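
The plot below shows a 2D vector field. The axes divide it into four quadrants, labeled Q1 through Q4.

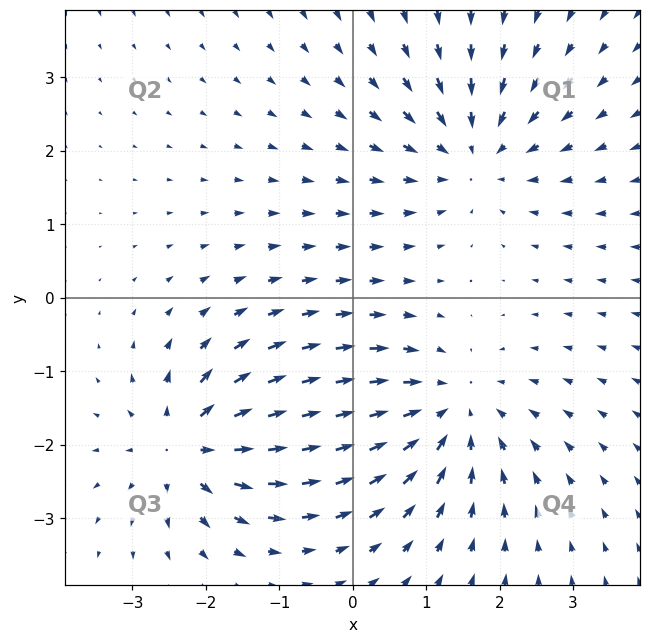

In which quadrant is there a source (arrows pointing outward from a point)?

The source sits at approximately (-2.2, -2.0), which lies in quadrant Q3. The divergence there is about +6, positive as expected for a source.

Q3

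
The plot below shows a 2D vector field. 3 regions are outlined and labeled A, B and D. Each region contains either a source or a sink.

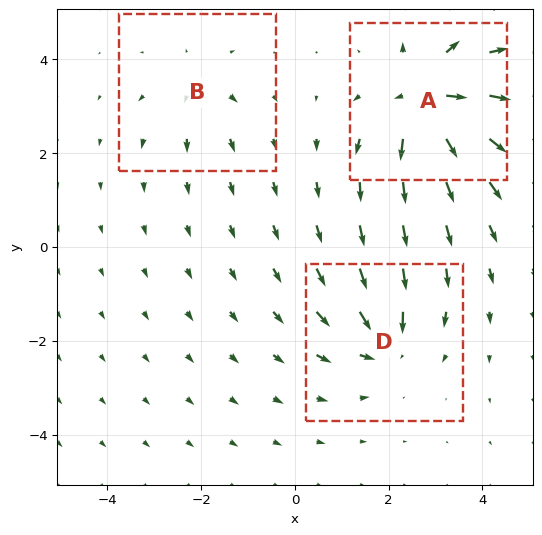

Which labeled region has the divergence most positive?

A

Divergence at each region's feature centre — A: about +6, B: about +3, D: about -4. Region A is most positive.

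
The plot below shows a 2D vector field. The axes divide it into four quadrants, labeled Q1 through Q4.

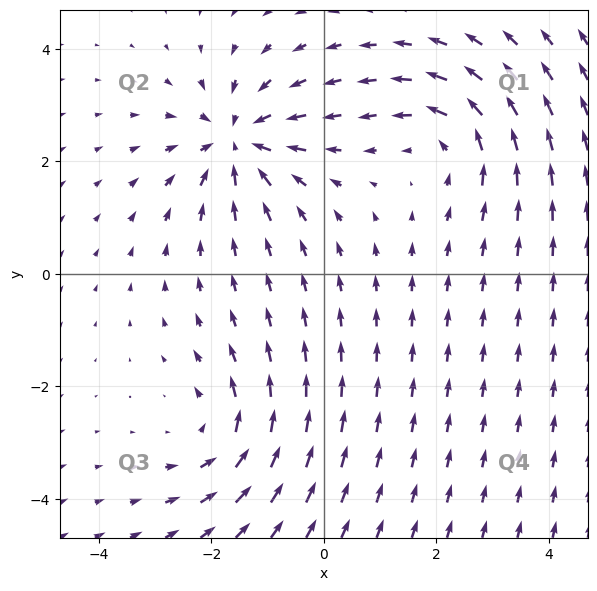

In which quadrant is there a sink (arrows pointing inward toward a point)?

Q2

The sink sits at approximately (-1.5, 2.4), which lies in quadrant Q2. The divergence there is about -5, negative as expected for a sink.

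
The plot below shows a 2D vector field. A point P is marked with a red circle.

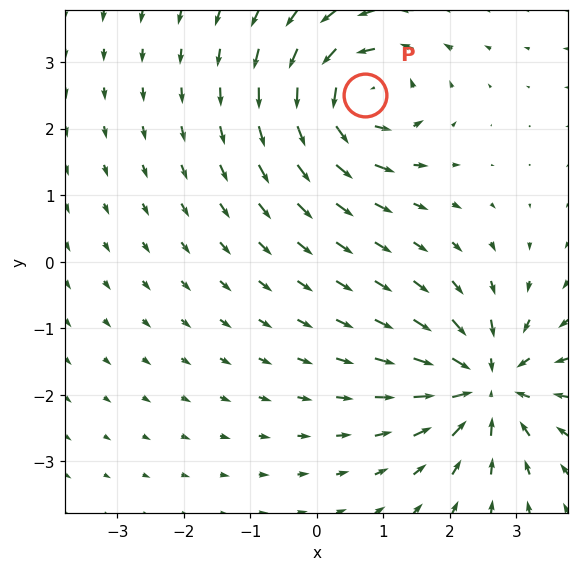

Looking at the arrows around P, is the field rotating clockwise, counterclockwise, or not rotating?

counterclockwise

Near P at (0.7, 2.5) the arrows circulate counterclockwise. The curl (z-component) there is about +6; positive curl means counterclockwise rotation.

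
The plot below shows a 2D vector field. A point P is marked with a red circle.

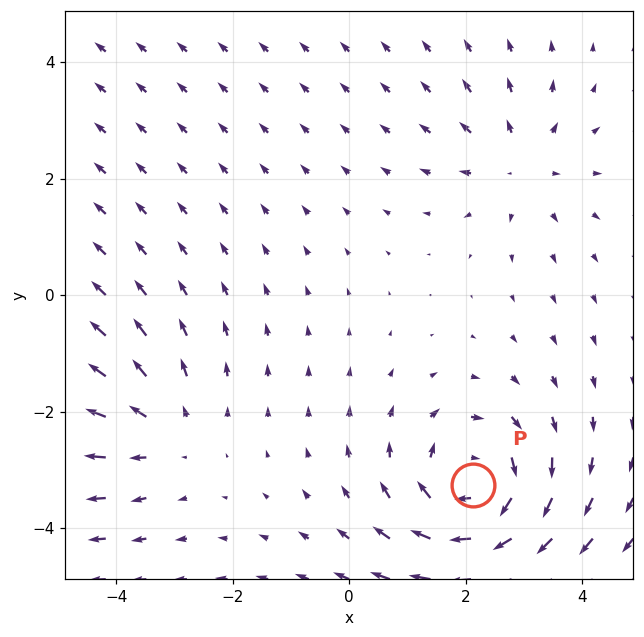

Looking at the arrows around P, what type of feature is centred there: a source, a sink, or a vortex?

vortex

At P (2.1, -3.3) the arrows circulate clockwise. Divergence ≈0, curl about -5 — near-zero divergence with nonzero curl is a vortex.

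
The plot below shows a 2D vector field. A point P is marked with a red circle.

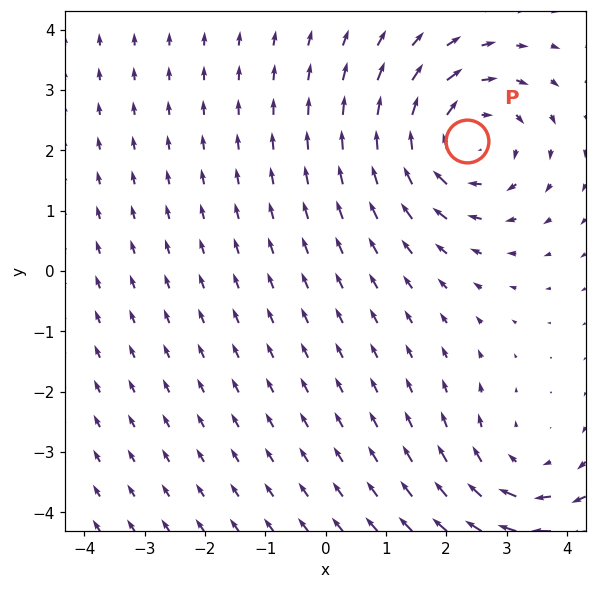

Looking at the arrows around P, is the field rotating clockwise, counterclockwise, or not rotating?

Near P at (2.3, 2.2) the arrows circulate clockwise. The curl (z-component) there is about -4; negative curl means clockwise rotation.

clockwise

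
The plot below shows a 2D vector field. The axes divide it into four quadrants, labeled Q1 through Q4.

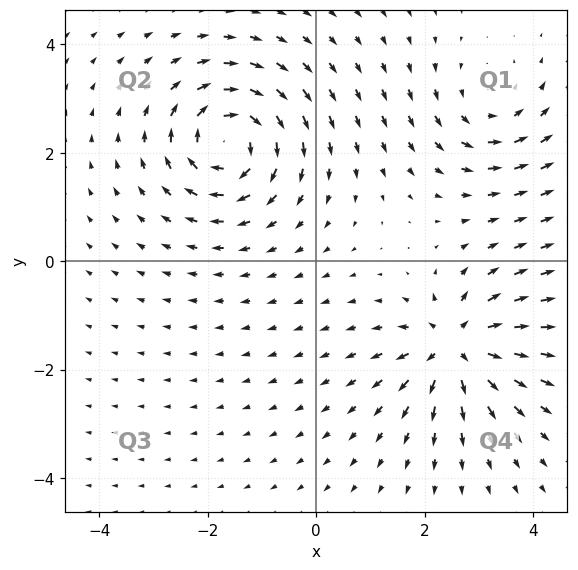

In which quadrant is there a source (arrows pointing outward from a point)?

The source sits at approximately (2.6, -1.6), which lies in quadrant Q4. The divergence there is about +6, positive as expected for a source.

Q4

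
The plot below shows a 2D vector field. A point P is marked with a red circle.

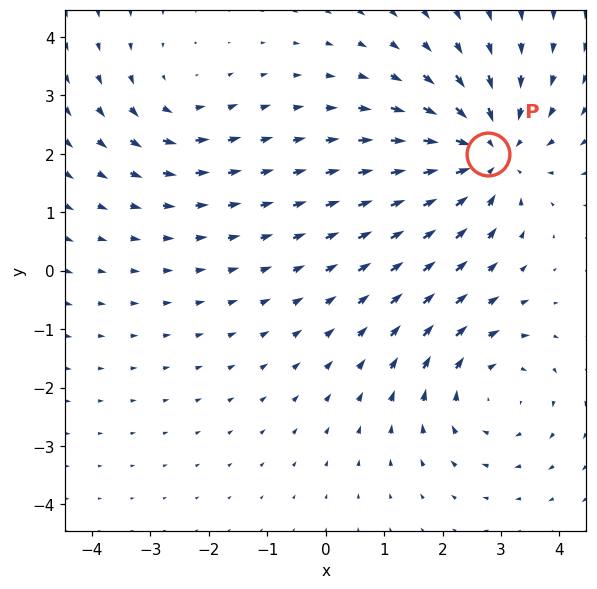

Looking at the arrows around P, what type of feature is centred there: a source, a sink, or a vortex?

sink

At P (2.8, 2.0) the arrows converge inward. Divergence about -4, curl ≈0 — negative divergence with near-zero curl is a sink.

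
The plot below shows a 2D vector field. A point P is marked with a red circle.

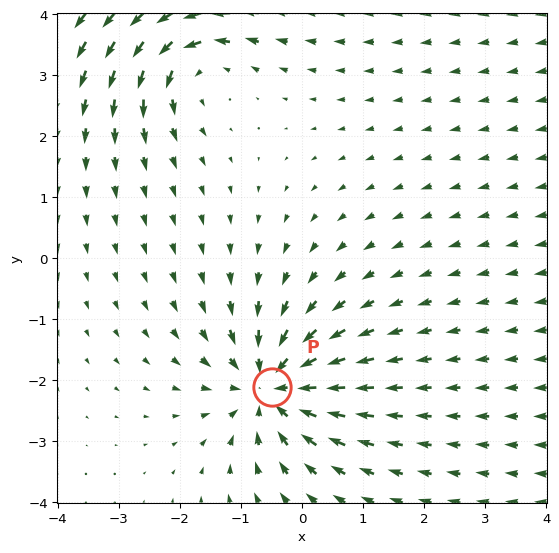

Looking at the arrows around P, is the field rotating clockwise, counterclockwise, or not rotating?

not rotating

Near P at (-0.5, -2.1) the arrows show no circulation. The curl there is ≈0.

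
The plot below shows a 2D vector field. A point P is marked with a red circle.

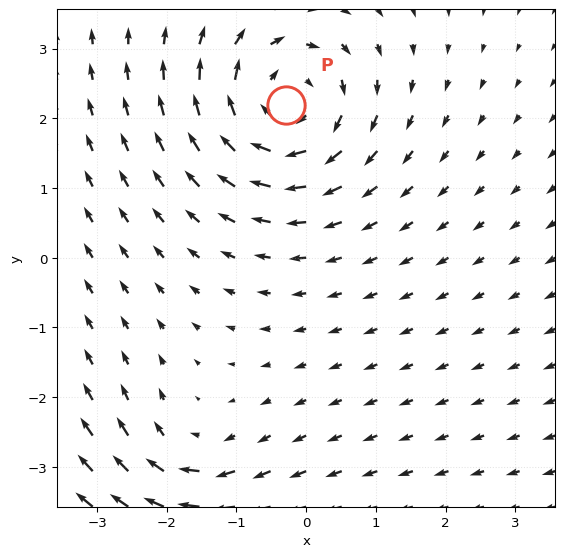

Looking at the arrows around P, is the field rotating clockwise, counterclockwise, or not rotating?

clockwise

Near P at (-0.3, 2.2) the arrows circulate clockwise. The curl (z-component) there is about -5; negative curl means clockwise rotation.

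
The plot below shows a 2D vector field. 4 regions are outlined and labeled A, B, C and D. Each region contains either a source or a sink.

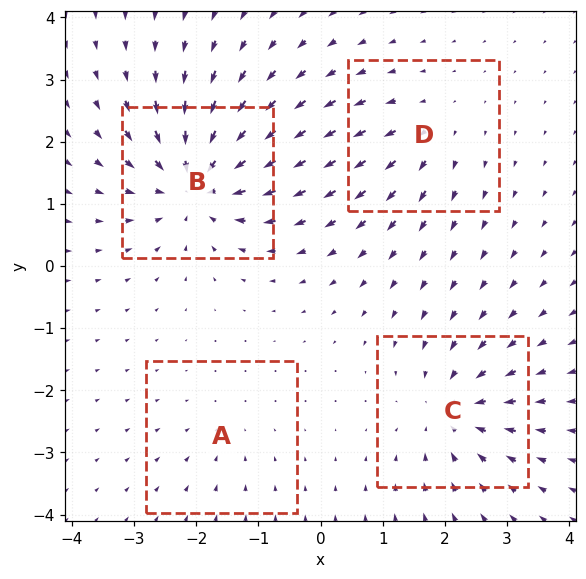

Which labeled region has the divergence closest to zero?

A

Divergence at each region's feature centre — A: about -2, B: about -7, C: about -5, D: about +3. Region A is closest to zero.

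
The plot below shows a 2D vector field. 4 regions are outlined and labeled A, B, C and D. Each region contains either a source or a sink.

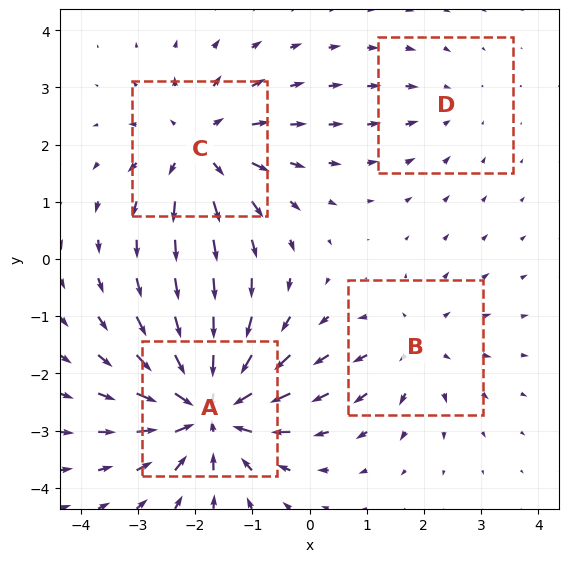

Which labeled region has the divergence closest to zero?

D

Divergence at each region's feature centre — A: about -7, B: about +3, C: about +5, D: about -2. Region D is closest to zero.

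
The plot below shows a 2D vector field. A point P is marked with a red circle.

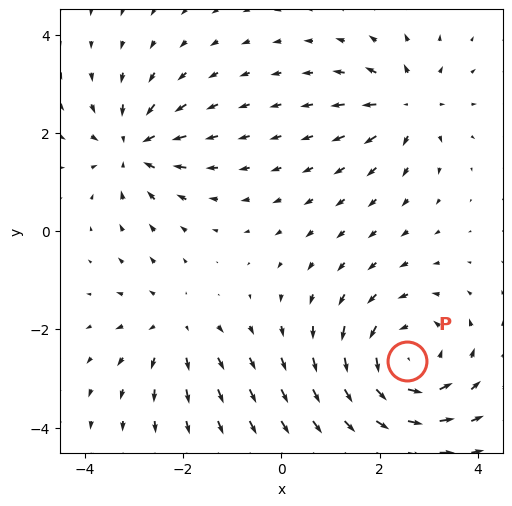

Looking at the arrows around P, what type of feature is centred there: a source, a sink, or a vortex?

vortex

At P (2.6, -2.6) the arrows circulate counterclockwise. Divergence ≈0, curl about +4 — near-zero divergence with nonzero curl is a vortex.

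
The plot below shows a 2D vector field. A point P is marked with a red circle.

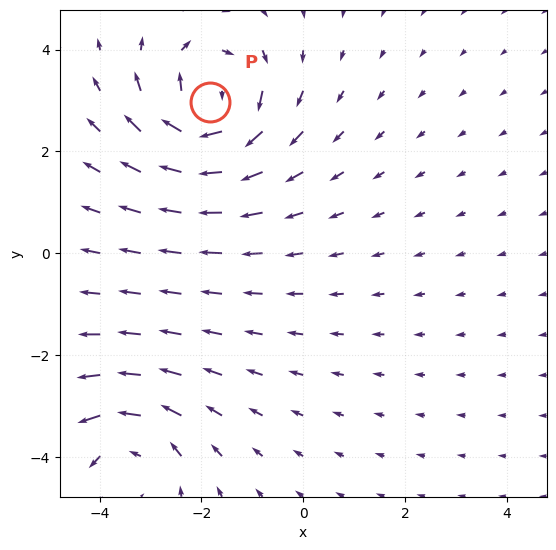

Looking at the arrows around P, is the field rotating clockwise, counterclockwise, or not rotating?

Near P at (-1.8, 3.0) the arrows circulate clockwise. The curl (z-component) there is about -4; negative curl means clockwise rotation.

clockwise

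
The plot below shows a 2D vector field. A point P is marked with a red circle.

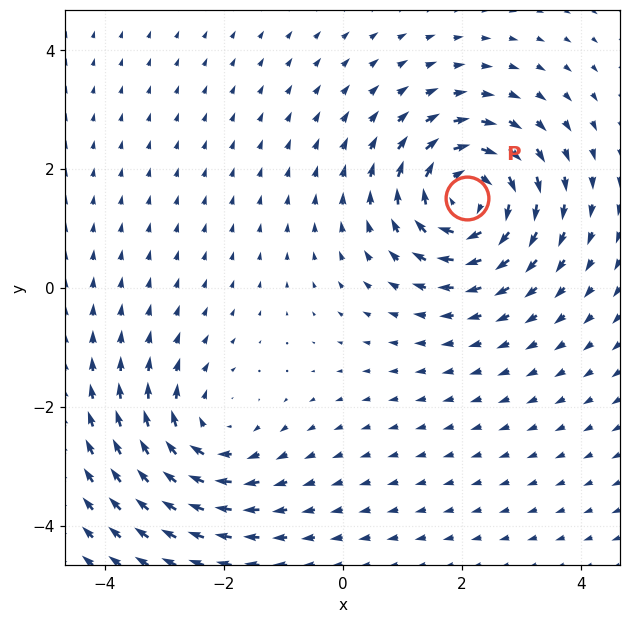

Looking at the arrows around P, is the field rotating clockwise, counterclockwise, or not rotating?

clockwise

Near P at (2.1, 1.5) the arrows circulate clockwise. The curl (z-component) there is about -5; negative curl means clockwise rotation.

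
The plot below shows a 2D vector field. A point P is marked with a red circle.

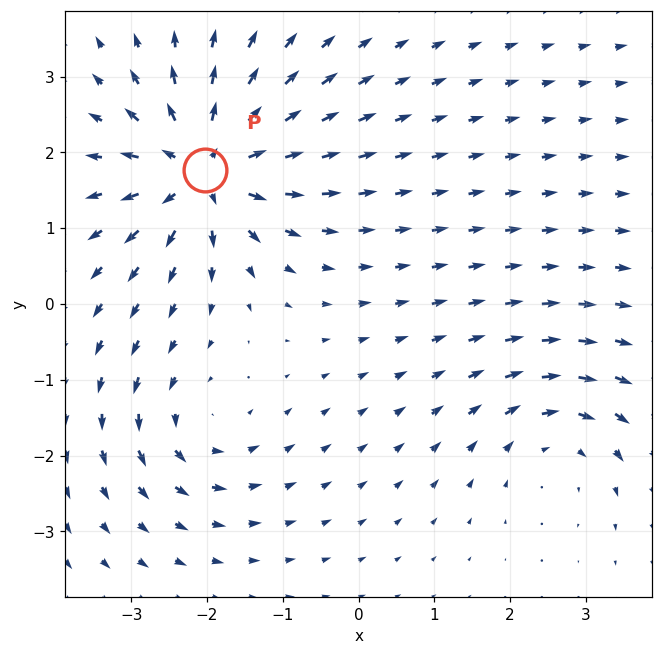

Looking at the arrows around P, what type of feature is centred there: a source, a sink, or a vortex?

At P (-2.0, 1.8) the arrows spread outward. Divergence about +7, curl ≈0 — positive divergence with near-zero curl is a source.

source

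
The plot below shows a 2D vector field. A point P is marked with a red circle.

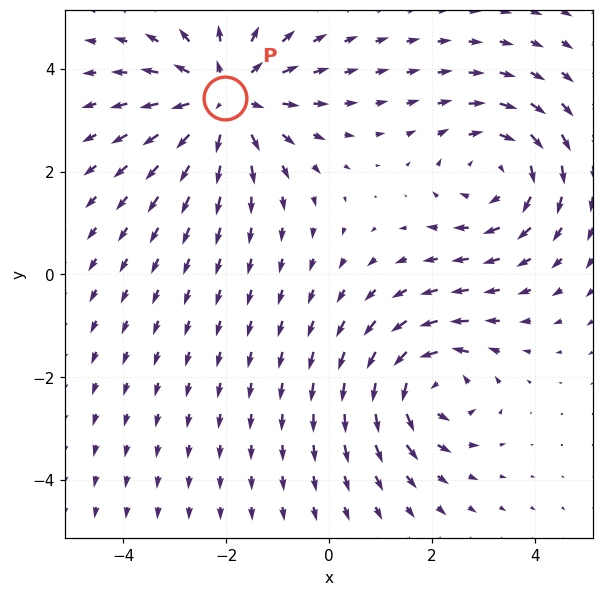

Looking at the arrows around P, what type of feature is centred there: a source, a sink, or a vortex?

source

At P (-2.0, 3.4) the arrows spread outward. Divergence about +4, curl ≈0 — positive divergence with near-zero curl is a source.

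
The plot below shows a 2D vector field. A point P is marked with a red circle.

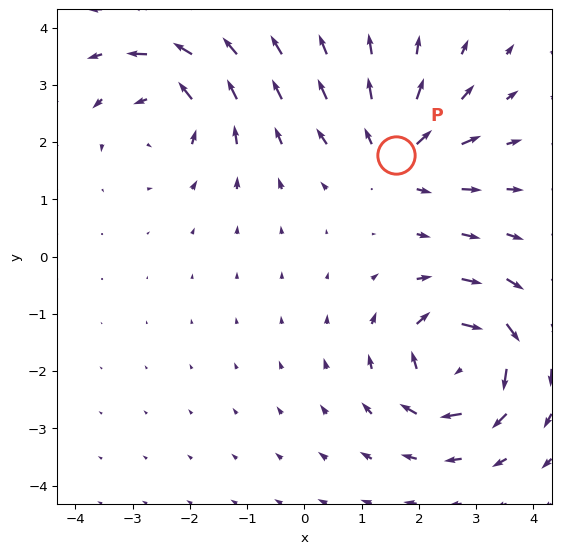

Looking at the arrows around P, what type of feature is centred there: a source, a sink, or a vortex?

source

At P (1.6, 1.8) the arrows spread outward. Divergence about +4, curl ≈0 — positive divergence with near-zero curl is a source.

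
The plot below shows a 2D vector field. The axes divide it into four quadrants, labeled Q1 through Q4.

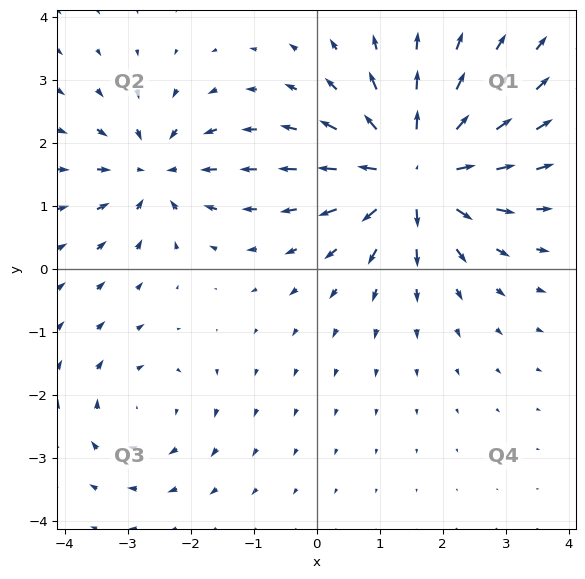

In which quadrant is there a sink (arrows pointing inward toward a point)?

Q2

The sink sits at approximately (-2.6, 1.5), which lies in quadrant Q2. The divergence there is about -4, negative as expected for a sink.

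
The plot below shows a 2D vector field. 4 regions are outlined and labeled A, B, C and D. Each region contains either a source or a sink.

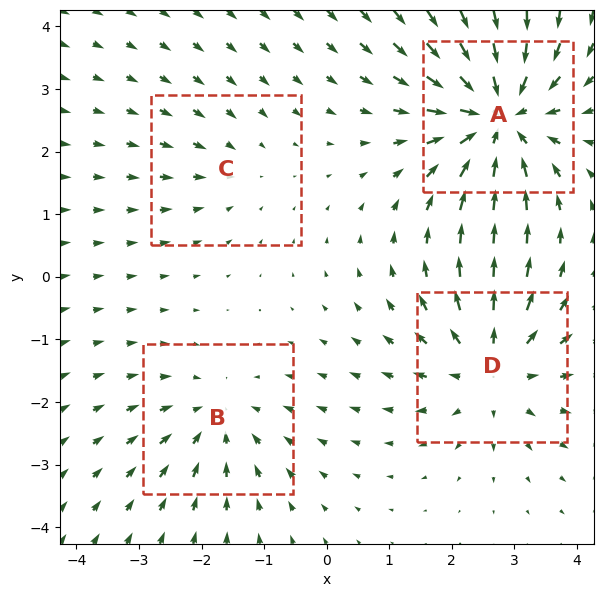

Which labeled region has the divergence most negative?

A

Divergence at each region's feature centre — A: about -7, B: about -4, C: about -2, D: about +5. Region A is most negative.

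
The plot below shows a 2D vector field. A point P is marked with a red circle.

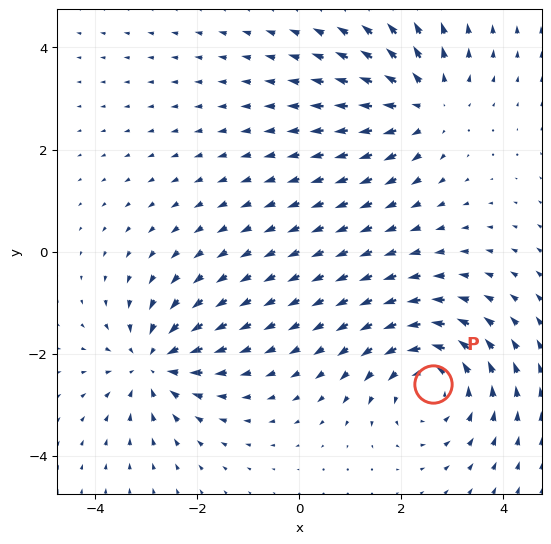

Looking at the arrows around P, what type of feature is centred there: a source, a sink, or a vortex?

vortex

At P (2.6, -2.6) the arrows circulate counterclockwise. Divergence ≈0, curl about +4 — near-zero divergence with nonzero curl is a vortex.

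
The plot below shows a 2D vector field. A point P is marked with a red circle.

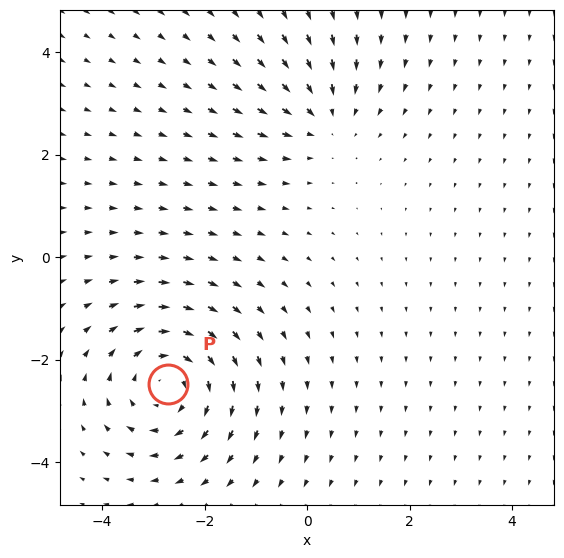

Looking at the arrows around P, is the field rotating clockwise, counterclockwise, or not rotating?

Near P at (-2.7, -2.5) the arrows circulate clockwise. The curl (z-component) there is about -4; negative curl means clockwise rotation.

clockwise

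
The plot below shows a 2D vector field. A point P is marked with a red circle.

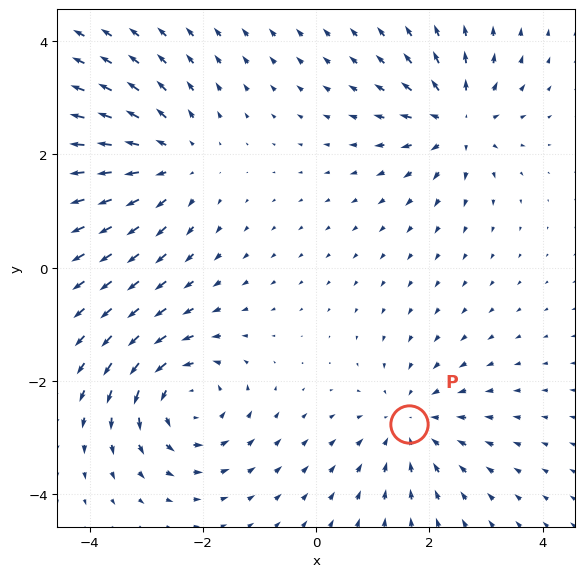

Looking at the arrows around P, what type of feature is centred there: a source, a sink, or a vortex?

At P (1.6, -2.8) the arrows converge inward. Divergence about -4, curl ≈0 — negative divergence with near-zero curl is a sink.

sink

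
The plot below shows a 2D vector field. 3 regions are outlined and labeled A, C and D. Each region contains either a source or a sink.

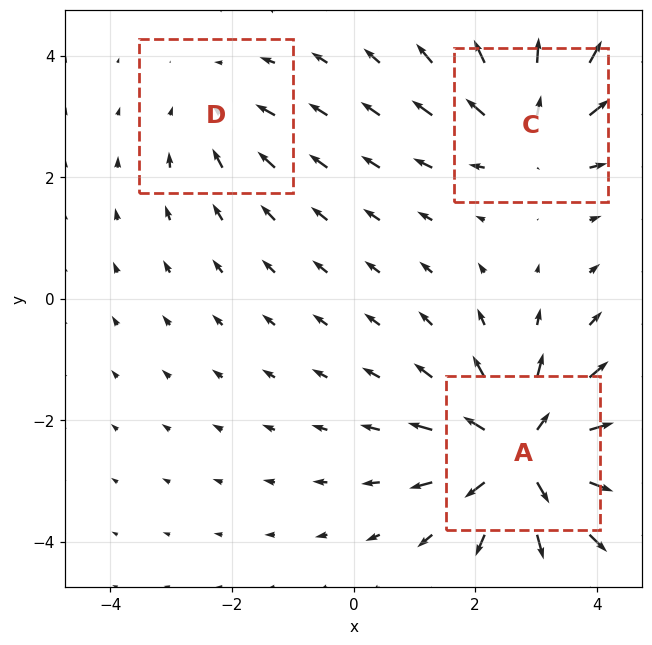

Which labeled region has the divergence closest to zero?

Divergence at each region's feature centre — A: about +5, C: about +3, D: about -2. Region D is closest to zero.

D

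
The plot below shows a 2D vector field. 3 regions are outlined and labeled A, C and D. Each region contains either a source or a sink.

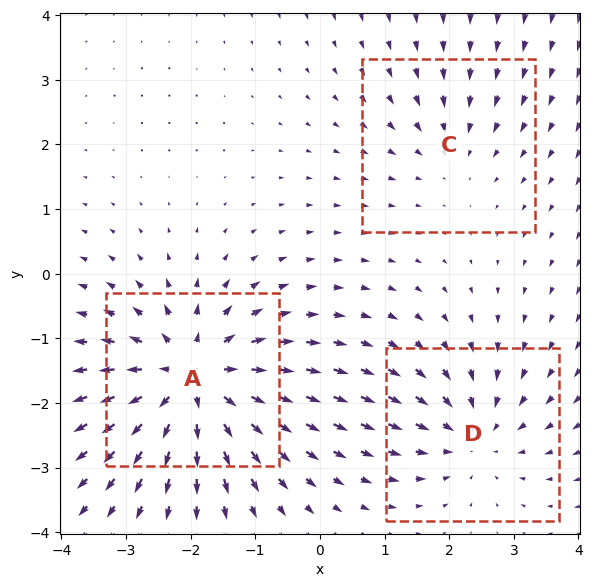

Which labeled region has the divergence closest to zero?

Divergence at each region's feature centre — A: about +5, C: about -2, D: about -3. Region C is closest to zero.

C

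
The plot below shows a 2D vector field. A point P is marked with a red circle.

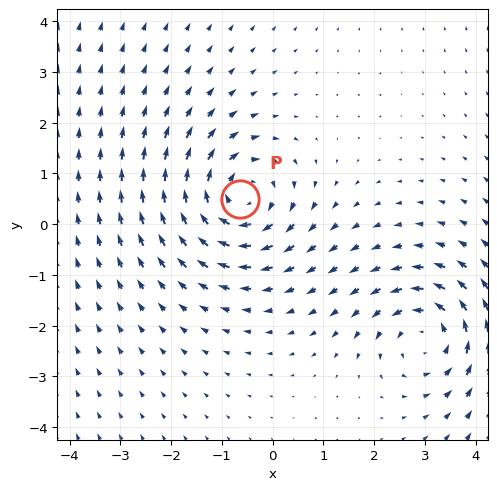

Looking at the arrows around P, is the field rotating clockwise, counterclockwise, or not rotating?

Near P at (-0.7, 0.5) the arrows circulate clockwise. The curl (z-component) there is about -5; negative curl means clockwise rotation.

clockwise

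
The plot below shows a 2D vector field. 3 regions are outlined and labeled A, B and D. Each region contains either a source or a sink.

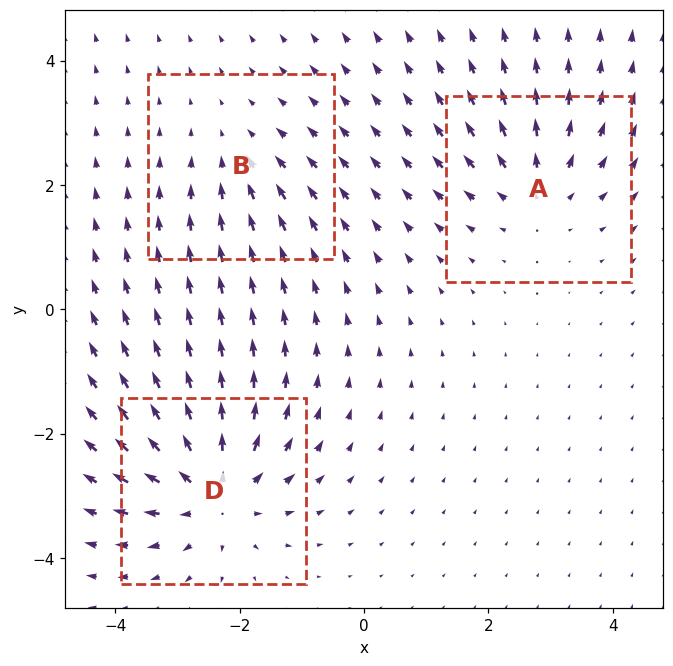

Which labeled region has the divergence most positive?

D

Divergence at each region's feature centre — A: about +3, B: about -2, D: about +5. Region D is most positive.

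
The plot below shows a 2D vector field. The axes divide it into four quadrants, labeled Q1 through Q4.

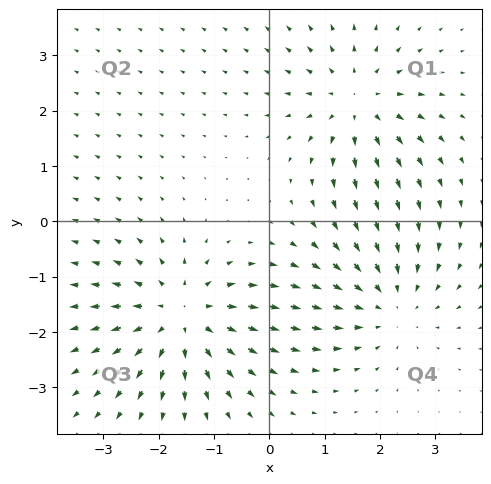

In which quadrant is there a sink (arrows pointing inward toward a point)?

The sink sits at approximately (2.2, -1.5), which lies in quadrant Q4. The divergence there is about -4, negative as expected for a sink.

Q4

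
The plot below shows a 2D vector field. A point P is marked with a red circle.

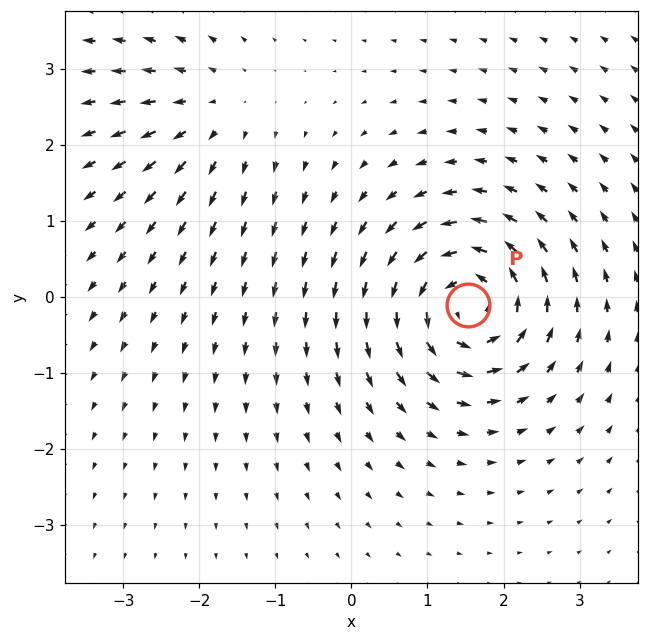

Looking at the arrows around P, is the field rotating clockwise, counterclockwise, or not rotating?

counterclockwise

Near P at (1.5, -0.1) the arrows circulate counterclockwise. The curl (z-component) there is about +7; positive curl means counterclockwise rotation.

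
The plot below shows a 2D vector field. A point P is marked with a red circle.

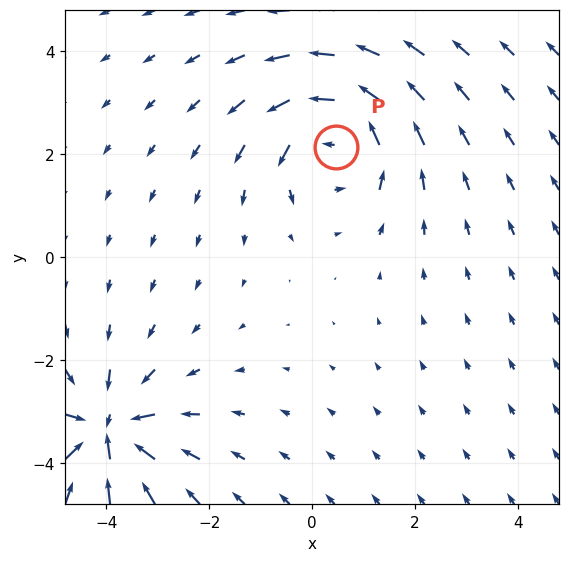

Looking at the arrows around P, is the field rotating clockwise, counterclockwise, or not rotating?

Near P at (0.5, 2.1) the arrows circulate counterclockwise. The curl (z-component) there is about +3; positive curl means counterclockwise rotation.

counterclockwise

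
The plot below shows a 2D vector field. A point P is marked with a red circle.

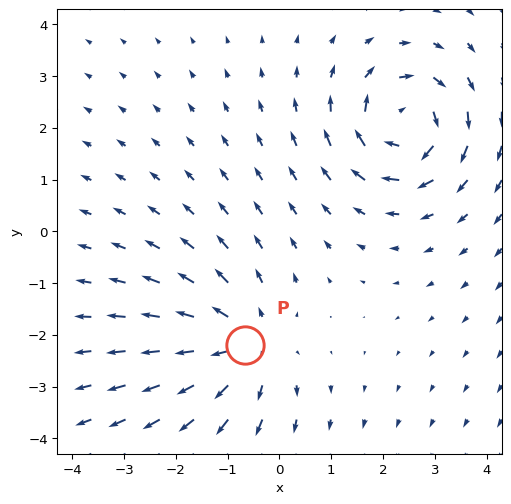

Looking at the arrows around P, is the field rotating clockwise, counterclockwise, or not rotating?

Near P at (-0.7, -2.2) the arrows show no circulation. The curl there is ≈0.

not rotating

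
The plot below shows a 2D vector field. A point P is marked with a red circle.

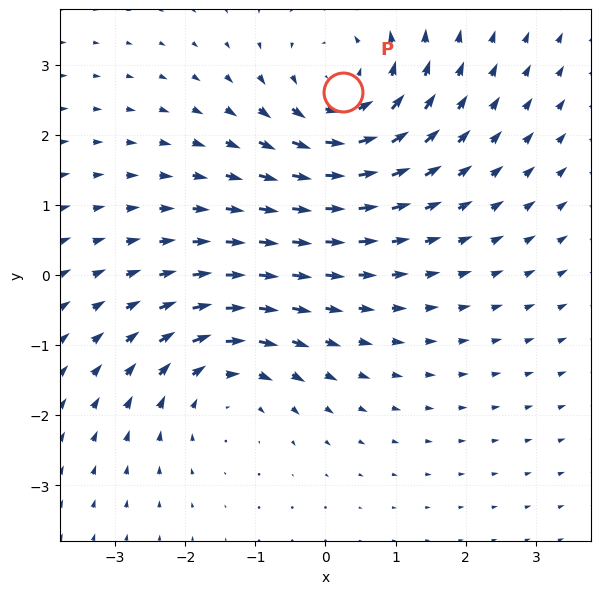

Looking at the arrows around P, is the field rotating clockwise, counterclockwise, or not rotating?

Near P at (0.3, 2.6) the arrows circulate counterclockwise. The curl (z-component) there is about +4; positive curl means counterclockwise rotation.

counterclockwise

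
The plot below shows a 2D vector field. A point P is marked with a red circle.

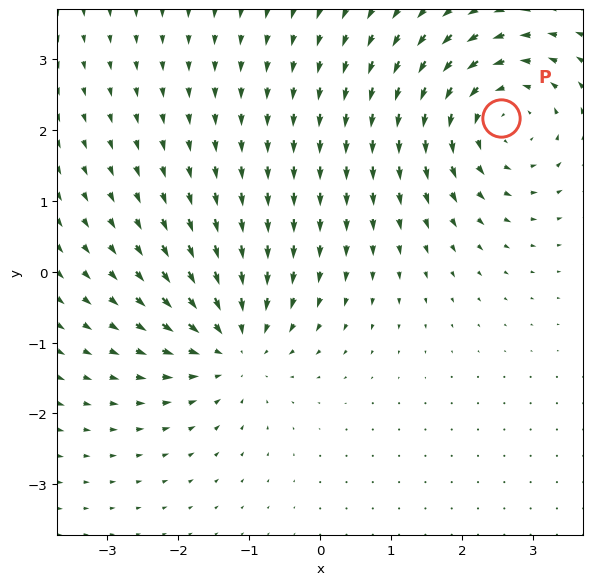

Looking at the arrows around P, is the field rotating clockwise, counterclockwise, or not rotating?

Near P at (2.6, 2.2) the arrows circulate counterclockwise. The curl (z-component) there is about +5; positive curl means counterclockwise rotation.

counterclockwise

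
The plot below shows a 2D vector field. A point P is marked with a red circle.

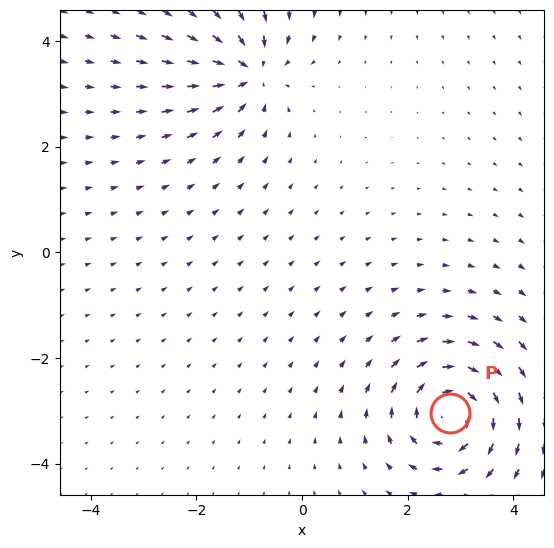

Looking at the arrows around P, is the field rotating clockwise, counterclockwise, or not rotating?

clockwise

Near P at (2.8, -3.0) the arrows circulate clockwise. The curl (z-component) there is about -7; negative curl means clockwise rotation.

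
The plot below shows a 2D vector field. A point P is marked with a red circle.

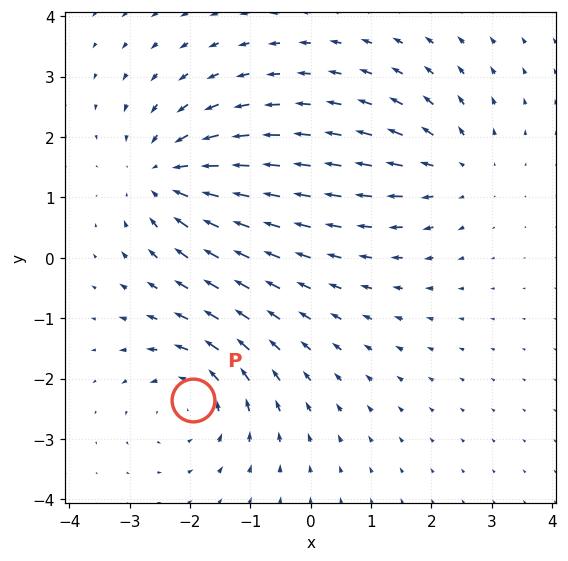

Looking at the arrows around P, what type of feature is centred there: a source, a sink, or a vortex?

vortex

At P (-2.0, -2.4) the arrows circulate counterclockwise. Divergence ≈0, curl about +4 — near-zero divergence with nonzero curl is a vortex.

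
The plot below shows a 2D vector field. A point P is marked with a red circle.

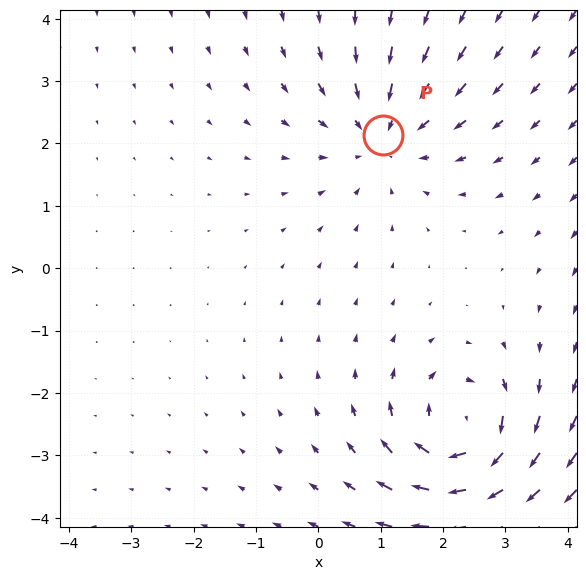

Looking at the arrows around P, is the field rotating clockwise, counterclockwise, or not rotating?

not rotating

Near P at (1.0, 2.1) the arrows show no circulation. The curl there is ≈0.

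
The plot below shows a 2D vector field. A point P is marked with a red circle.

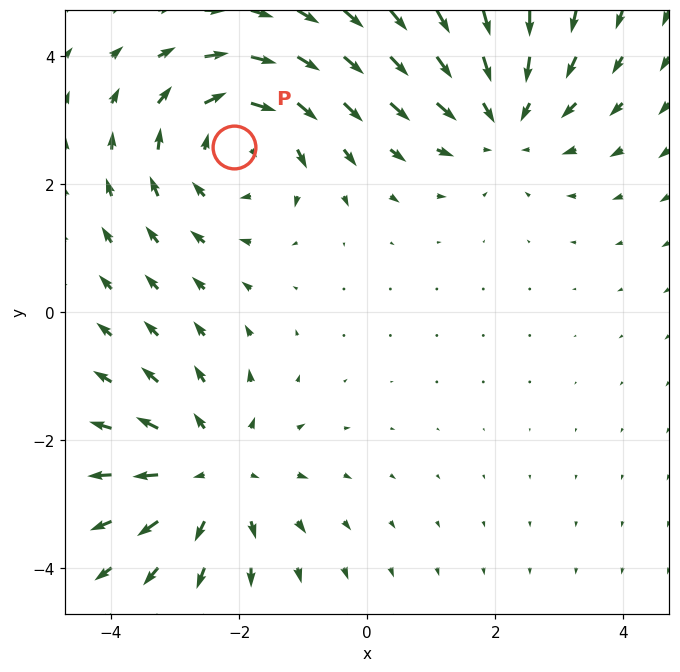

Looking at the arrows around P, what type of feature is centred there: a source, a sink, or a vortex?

vortex

At P (-2.1, 2.6) the arrows circulate clockwise. Divergence ≈0, curl about -4 — near-zero divergence with nonzero curl is a vortex.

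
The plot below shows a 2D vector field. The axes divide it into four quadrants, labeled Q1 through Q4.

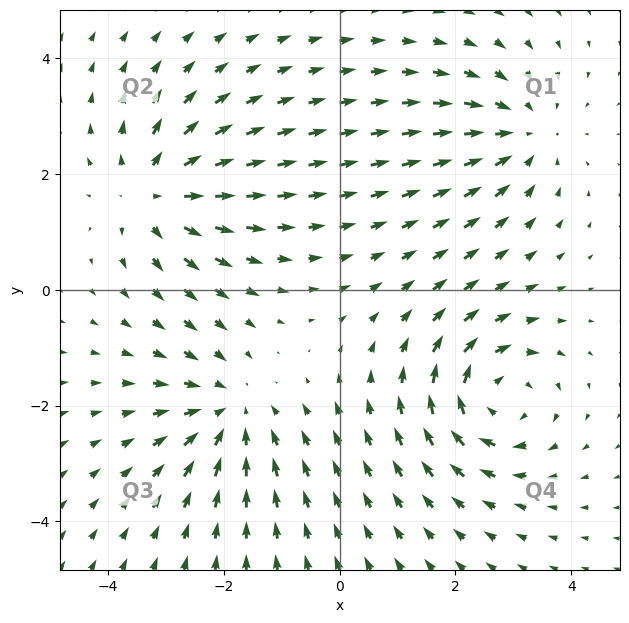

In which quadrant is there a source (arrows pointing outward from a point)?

Q2

The source sits at approximately (-3.2, 1.7), which lies in quadrant Q2. The divergence there is about +4, positive as expected for a source.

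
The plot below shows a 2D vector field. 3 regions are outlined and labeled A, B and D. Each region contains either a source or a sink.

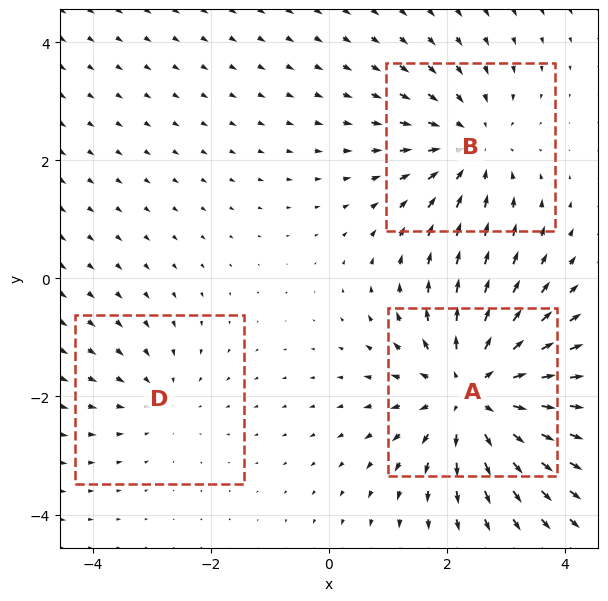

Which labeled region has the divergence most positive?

Divergence at each region's feature centre — A: about +4, B: about -3, D: about -2. Region A is most positive.

A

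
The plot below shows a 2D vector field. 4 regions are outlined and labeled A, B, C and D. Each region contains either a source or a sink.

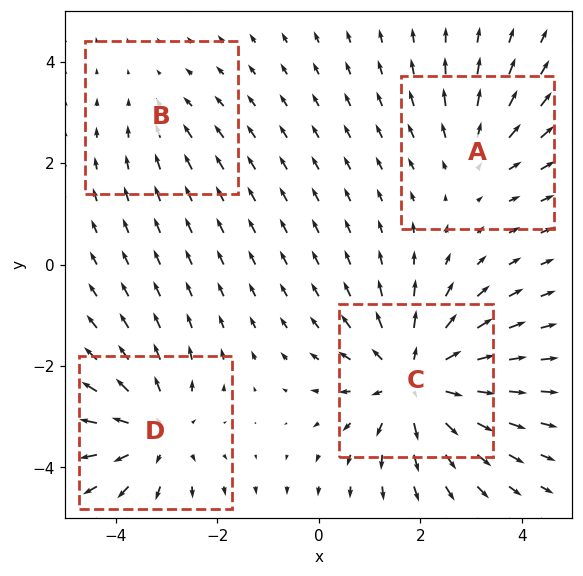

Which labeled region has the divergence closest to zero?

Divergence at each region's feature centre — A: about +3, B: about -2, C: about +6, D: about +4. Region B is closest to zero.

B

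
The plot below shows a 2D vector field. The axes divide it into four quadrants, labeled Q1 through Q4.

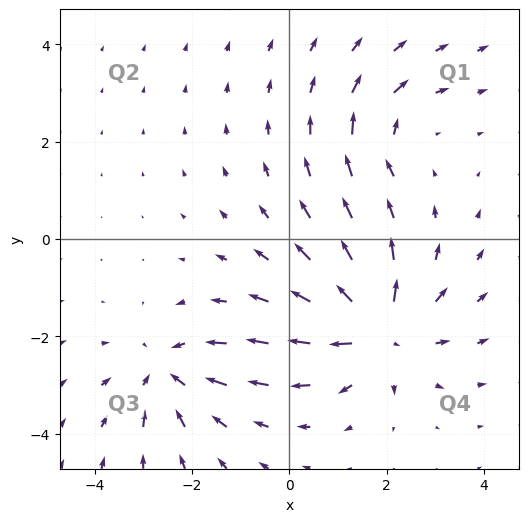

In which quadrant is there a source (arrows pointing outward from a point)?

Q4

The source sits at approximately (1.8, -1.9), which lies in quadrant Q4. The divergence there is about +6, positive as expected for a source.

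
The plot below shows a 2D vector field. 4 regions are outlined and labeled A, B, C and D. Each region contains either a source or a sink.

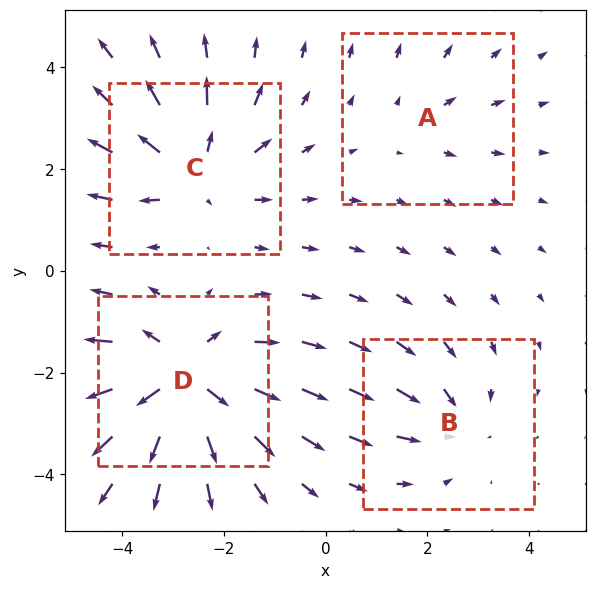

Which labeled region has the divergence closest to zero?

Divergence at each region's feature centre — A: about +2, B: about -3, C: about +5, D: about +6. Region A is closest to zero.

A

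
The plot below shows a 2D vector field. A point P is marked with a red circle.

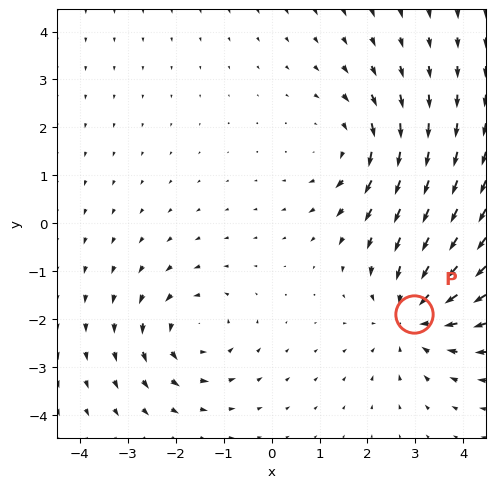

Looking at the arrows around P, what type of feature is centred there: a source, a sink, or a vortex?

sink

At P (3.0, -1.9) the arrows converge inward. Divergence about -4, curl ≈0 — negative divergence with near-zero curl is a sink.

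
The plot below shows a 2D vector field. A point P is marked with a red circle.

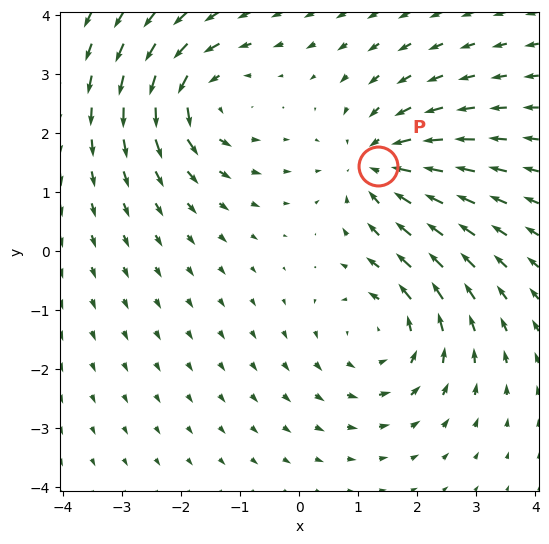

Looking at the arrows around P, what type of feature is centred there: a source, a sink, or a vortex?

At P (1.3, 1.4) the arrows converge inward. Divergence about -4, curl ≈0 — negative divergence with near-zero curl is a sink.

sink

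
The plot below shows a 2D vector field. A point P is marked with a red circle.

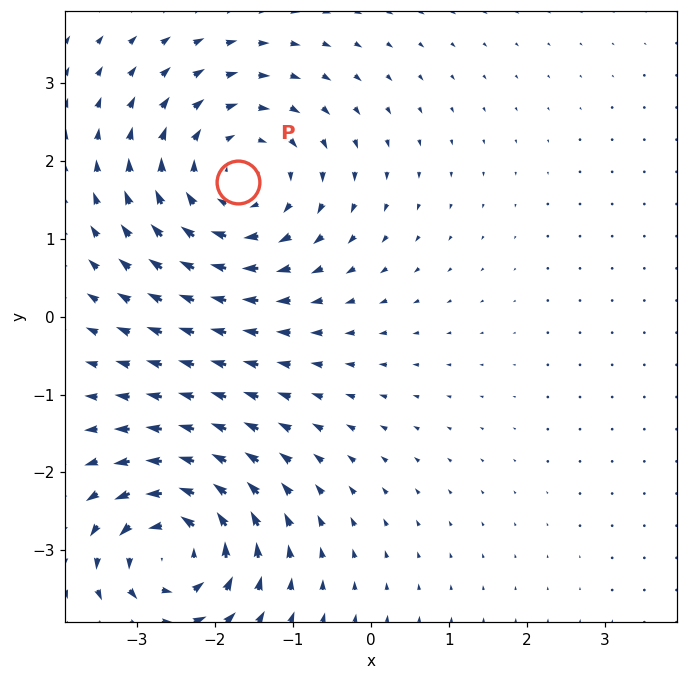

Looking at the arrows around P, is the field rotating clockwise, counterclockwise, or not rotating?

clockwise

Near P at (-1.7, 1.7) the arrows circulate clockwise. The curl (z-component) there is about -4; negative curl means clockwise rotation.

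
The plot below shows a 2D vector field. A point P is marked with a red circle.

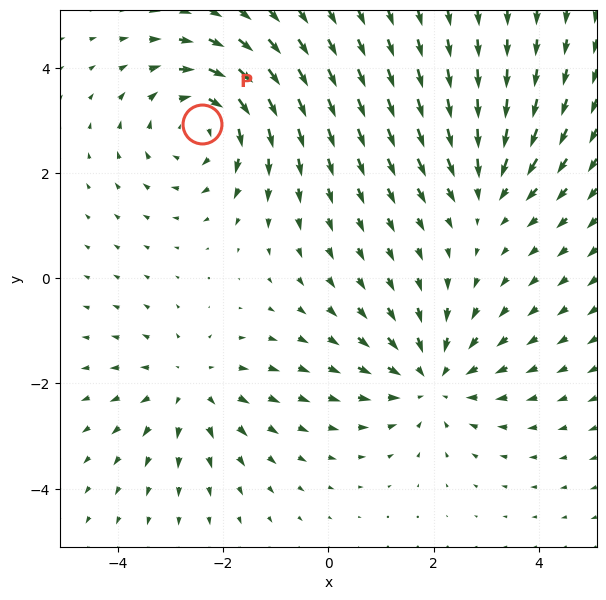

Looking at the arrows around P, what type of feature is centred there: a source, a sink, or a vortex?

At P (-2.4, 2.9) the arrows circulate clockwise. Divergence ≈0, curl about -4 — near-zero divergence with nonzero curl is a vortex.

vortex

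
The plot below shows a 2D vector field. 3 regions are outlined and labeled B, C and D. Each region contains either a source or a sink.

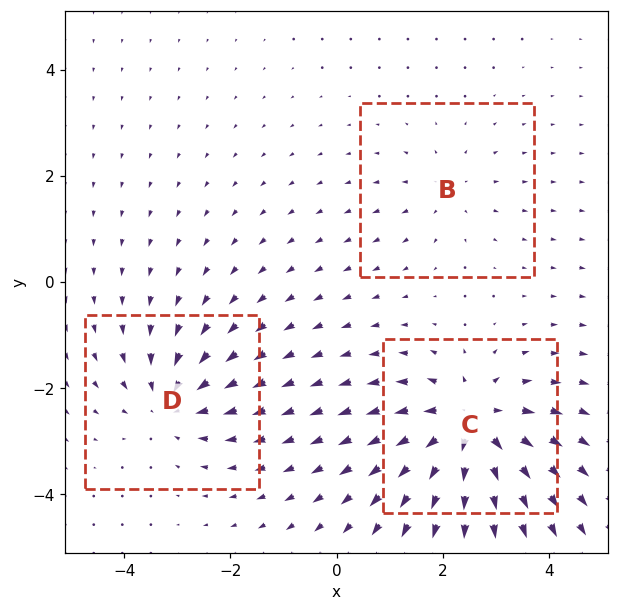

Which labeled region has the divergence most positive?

Divergence at each region's feature centre — B: about +2, C: about +5, D: about -3. Region C is most positive.

C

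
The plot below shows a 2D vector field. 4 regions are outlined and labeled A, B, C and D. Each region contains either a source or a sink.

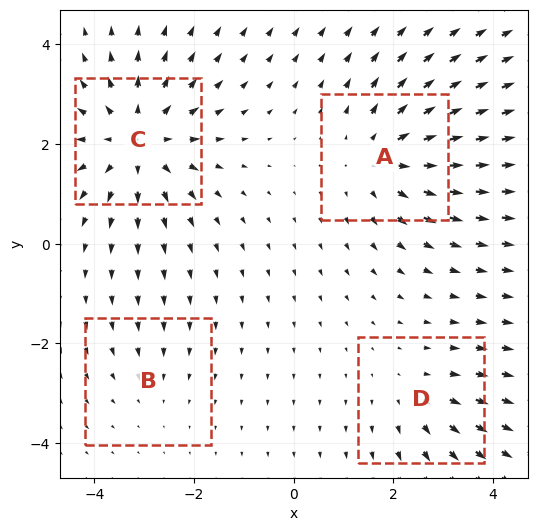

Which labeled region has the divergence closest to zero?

B

Divergence at each region's feature centre — A: about +4, B: about -2, C: about +6, D: about +3. Region B is closest to zero.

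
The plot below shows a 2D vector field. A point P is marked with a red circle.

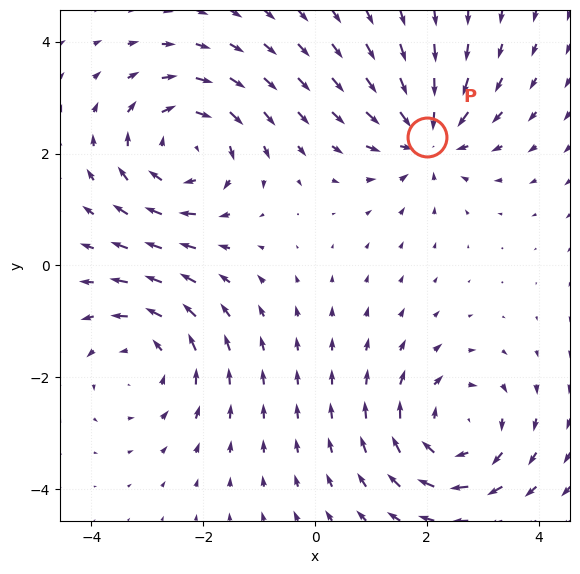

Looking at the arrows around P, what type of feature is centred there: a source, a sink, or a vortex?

At P (2.0, 2.3) the arrows converge inward. Divergence about -4, curl ≈0 — negative divergence with near-zero curl is a sink.

sink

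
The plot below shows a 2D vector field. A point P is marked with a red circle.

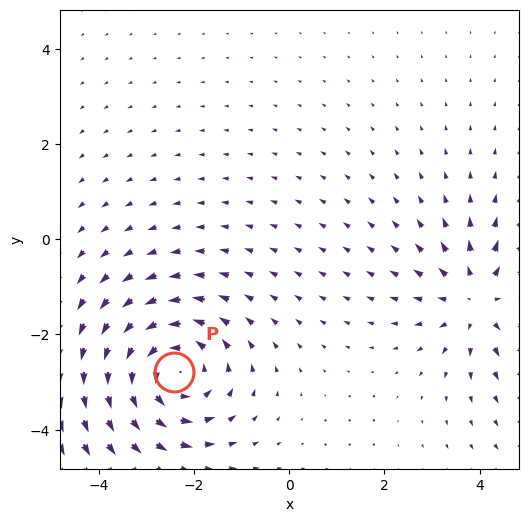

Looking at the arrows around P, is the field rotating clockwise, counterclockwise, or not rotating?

counterclockwise

Near P at (-2.4, -2.8) the arrows circulate counterclockwise. The curl (z-component) there is about +3; positive curl means counterclockwise rotation.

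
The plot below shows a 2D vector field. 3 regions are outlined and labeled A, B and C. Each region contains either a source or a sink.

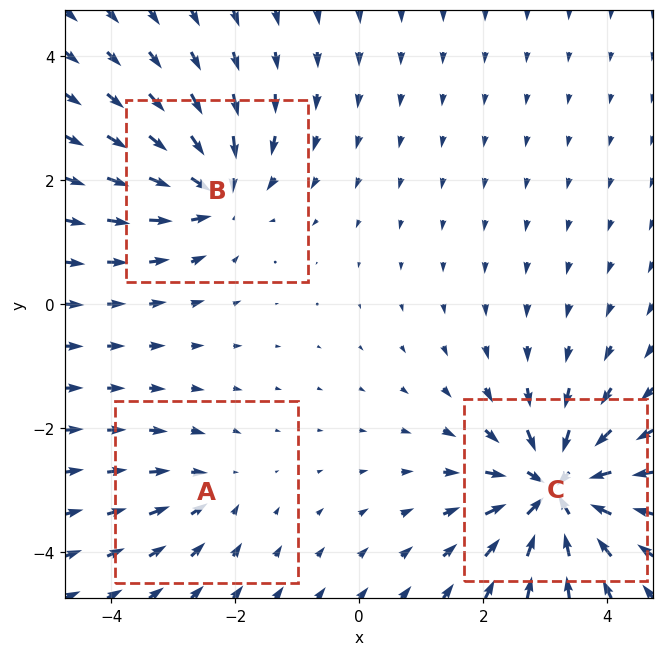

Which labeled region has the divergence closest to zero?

Divergence at each region's feature centre — A: about -2, B: about -4, C: about -6. Region A is closest to zero.

A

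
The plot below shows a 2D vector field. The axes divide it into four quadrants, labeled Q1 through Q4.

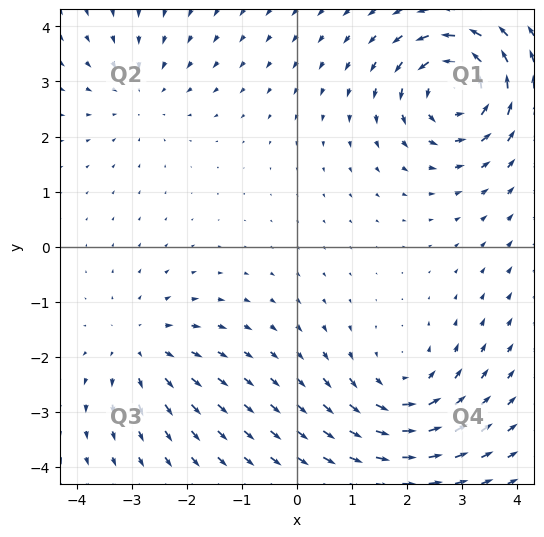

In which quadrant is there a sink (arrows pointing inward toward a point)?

The sink sits at approximately (-2.8, 2.8), which lies in quadrant Q2. The divergence there is about -2, negative as expected for a sink.

Q2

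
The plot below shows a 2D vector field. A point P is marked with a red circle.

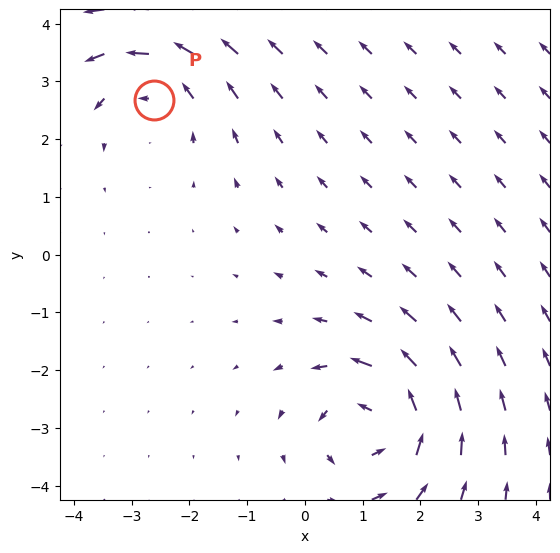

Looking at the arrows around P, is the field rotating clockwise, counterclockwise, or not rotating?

counterclockwise

Near P at (-2.6, 2.7) the arrows circulate counterclockwise. The curl (z-component) there is about +3; positive curl means counterclockwise rotation.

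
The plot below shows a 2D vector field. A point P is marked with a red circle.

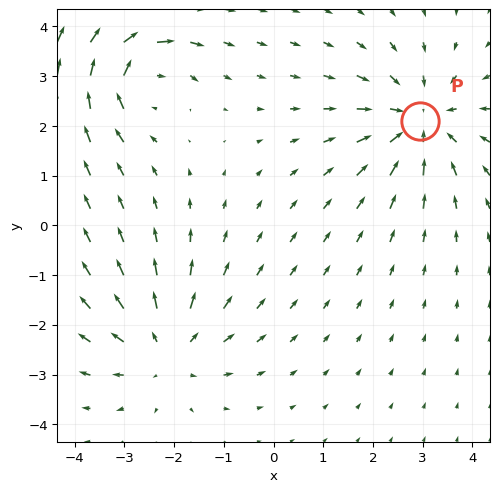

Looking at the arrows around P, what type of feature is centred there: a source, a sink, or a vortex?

sink

At P (2.9, 2.1) the arrows converge inward. Divergence about -4, curl ≈0 — negative divergence with near-zero curl is a sink.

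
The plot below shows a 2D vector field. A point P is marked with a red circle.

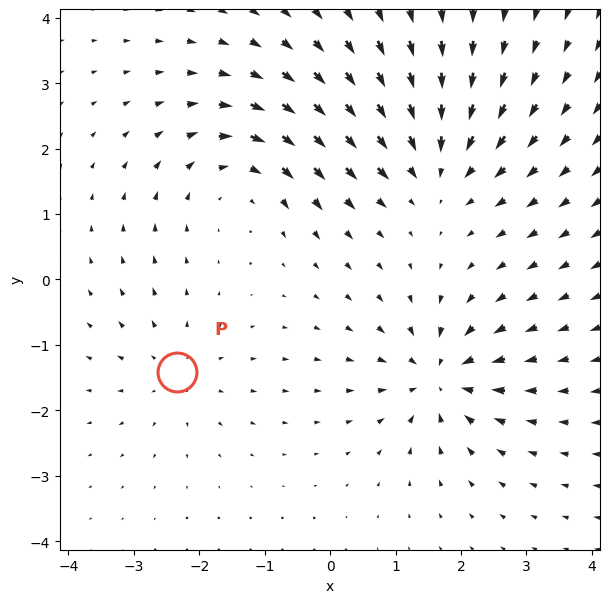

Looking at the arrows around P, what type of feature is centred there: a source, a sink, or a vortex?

At P (-2.3, -1.4) the arrows spread outward. Divergence about +3, curl ≈0 — positive divergence with near-zero curl is a source.

source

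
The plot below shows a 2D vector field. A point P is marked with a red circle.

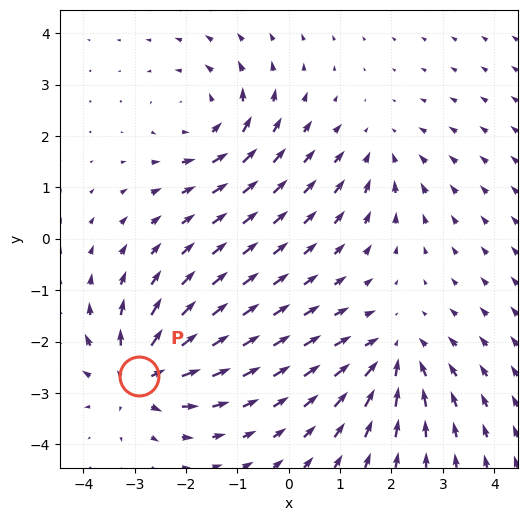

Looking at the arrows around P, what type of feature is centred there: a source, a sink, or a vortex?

At P (-2.9, -2.7) the arrows spread outward. Divergence about +6, curl ≈0 — positive divergence with near-zero curl is a source.

source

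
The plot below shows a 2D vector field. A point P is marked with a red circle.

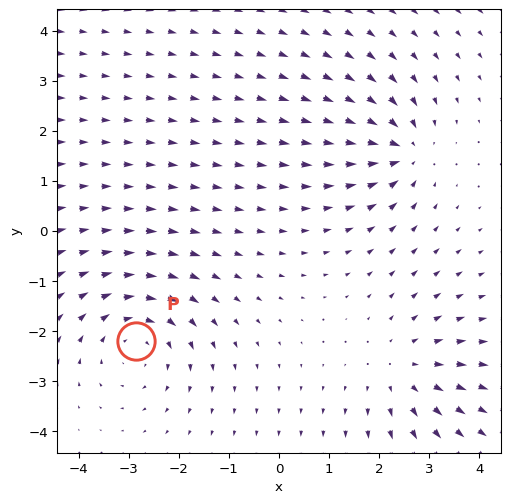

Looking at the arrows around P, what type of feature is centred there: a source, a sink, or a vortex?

vortex

At P (-2.9, -2.2) the arrows circulate clockwise. Divergence ≈0, curl about -3 — near-zero divergence with nonzero curl is a vortex.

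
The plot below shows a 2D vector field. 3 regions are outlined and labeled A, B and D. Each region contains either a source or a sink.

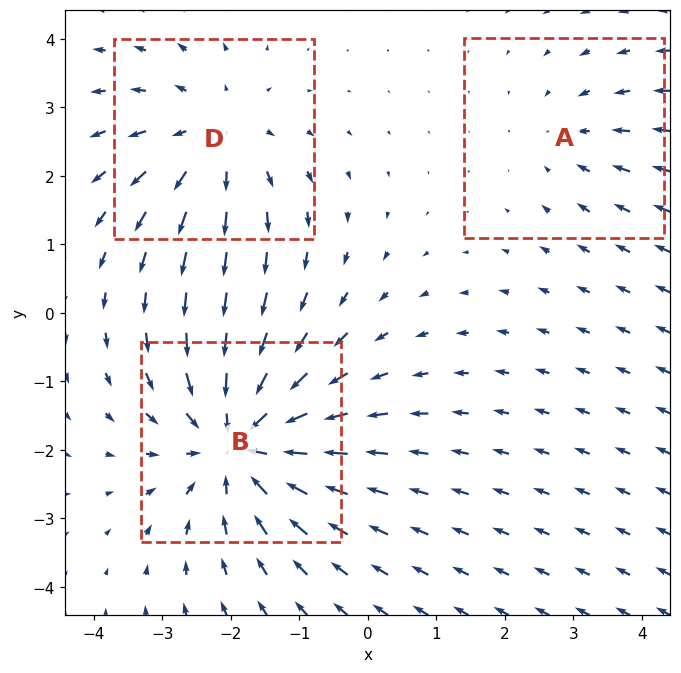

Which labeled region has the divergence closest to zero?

Divergence at each region's feature centre — A: about -2, B: about -5, D: about +3. Region A is closest to zero.

A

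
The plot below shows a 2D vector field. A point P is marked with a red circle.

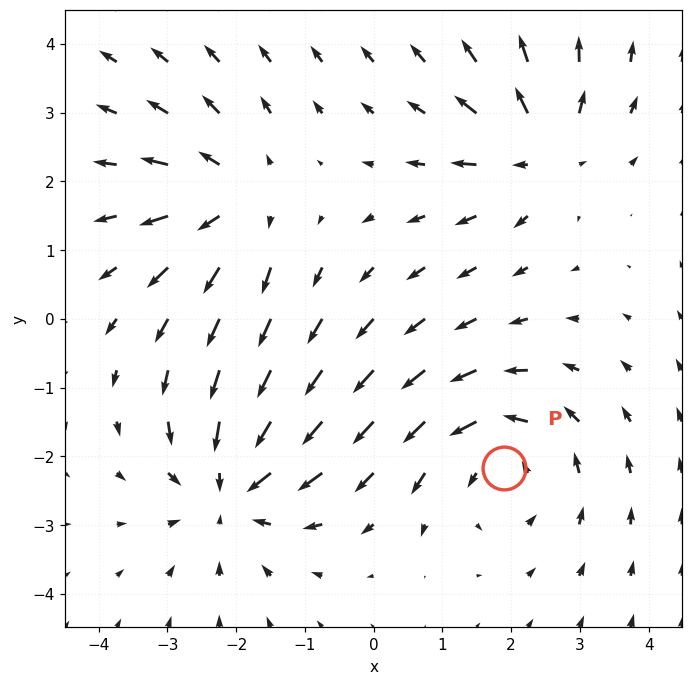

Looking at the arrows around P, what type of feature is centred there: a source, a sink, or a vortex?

vortex

At P (1.9, -2.2) the arrows circulate counterclockwise. Divergence ≈0, curl about +4 — near-zero divergence with nonzero curl is a vortex.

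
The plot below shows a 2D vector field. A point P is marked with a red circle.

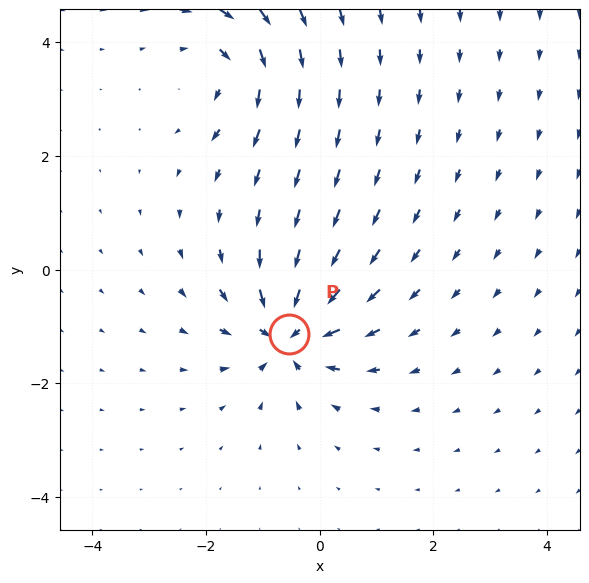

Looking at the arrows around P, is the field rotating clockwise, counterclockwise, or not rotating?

not rotating

Near P at (-0.5, -1.1) the arrows show no circulation. The curl there is ≈0.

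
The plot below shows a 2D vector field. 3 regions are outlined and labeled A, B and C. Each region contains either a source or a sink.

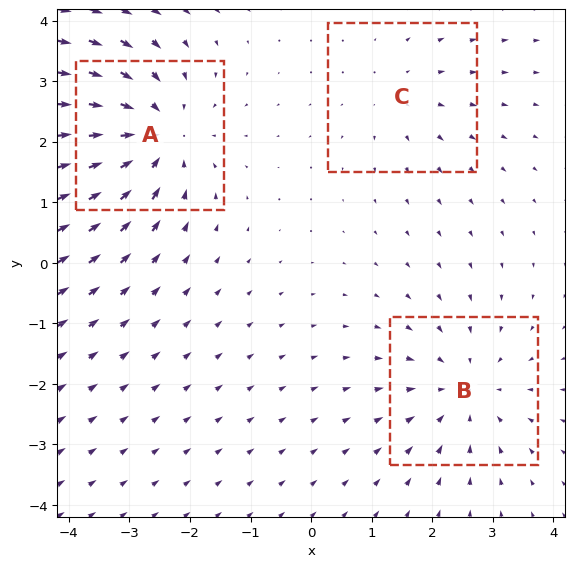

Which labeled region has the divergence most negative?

Divergence at each region's feature centre — A: about -4, B: about -3, C: about +2. Region A is most negative.

A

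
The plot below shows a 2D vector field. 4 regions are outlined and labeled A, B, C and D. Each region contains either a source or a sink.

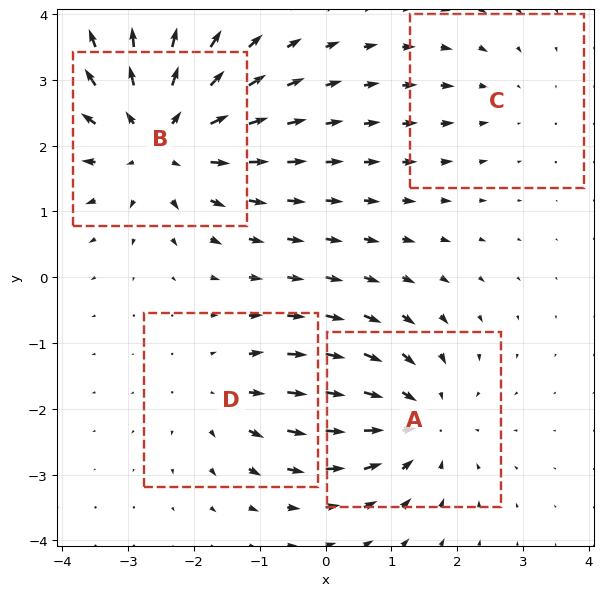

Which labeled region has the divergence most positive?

B

Divergence at each region's feature centre — A: about -4, B: about +6, C: about -2, D: about +3. Region B is most positive.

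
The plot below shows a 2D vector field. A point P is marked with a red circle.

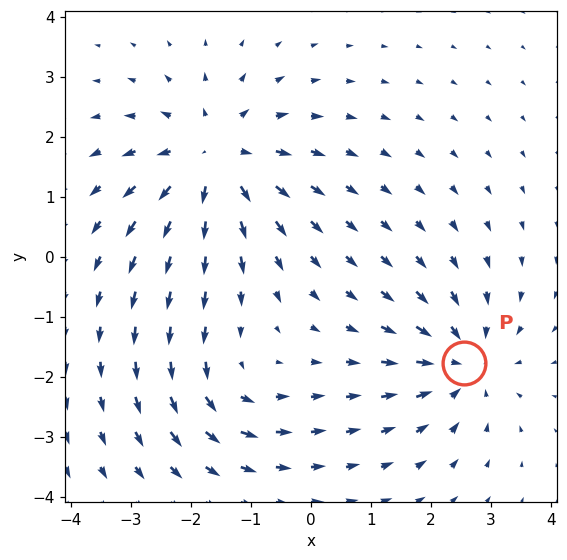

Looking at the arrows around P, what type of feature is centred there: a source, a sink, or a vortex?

At P (2.5, -1.8) the arrows converge inward. Divergence about -4, curl ≈0 — negative divergence with near-zero curl is a sink.

sink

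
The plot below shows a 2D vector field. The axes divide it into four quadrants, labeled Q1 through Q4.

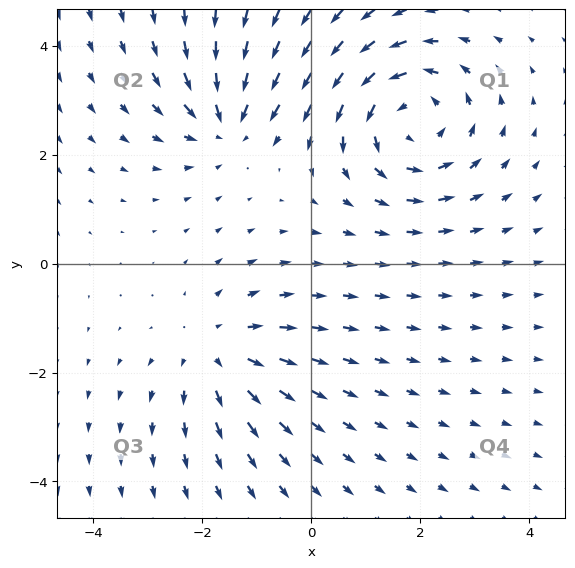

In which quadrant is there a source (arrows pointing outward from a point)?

The source sits at approximately (-1.7, -1.6), which lies in quadrant Q3. The divergence there is about +3, positive as expected for a source.

Q3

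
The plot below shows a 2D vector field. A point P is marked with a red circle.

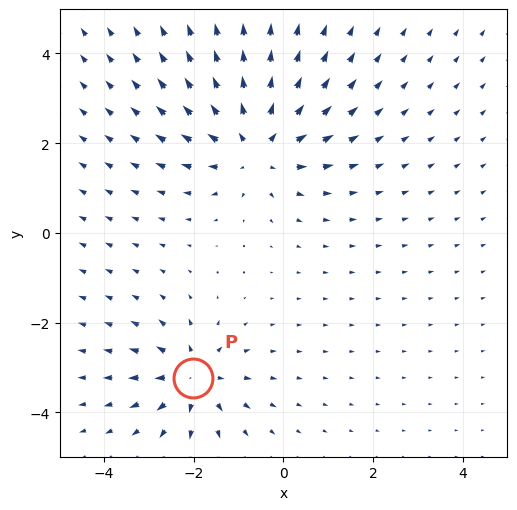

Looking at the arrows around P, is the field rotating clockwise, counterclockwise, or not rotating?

Near P at (-2.0, -3.2) the arrows show no circulation. The curl there is ≈0.

not rotating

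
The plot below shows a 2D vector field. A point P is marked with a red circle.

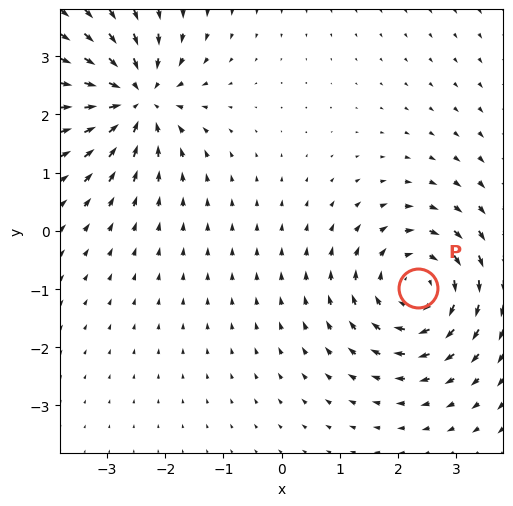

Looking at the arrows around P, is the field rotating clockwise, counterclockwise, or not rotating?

clockwise

Near P at (2.3, -1.0) the arrows circulate clockwise. The curl (z-component) there is about -3; negative curl means clockwise rotation.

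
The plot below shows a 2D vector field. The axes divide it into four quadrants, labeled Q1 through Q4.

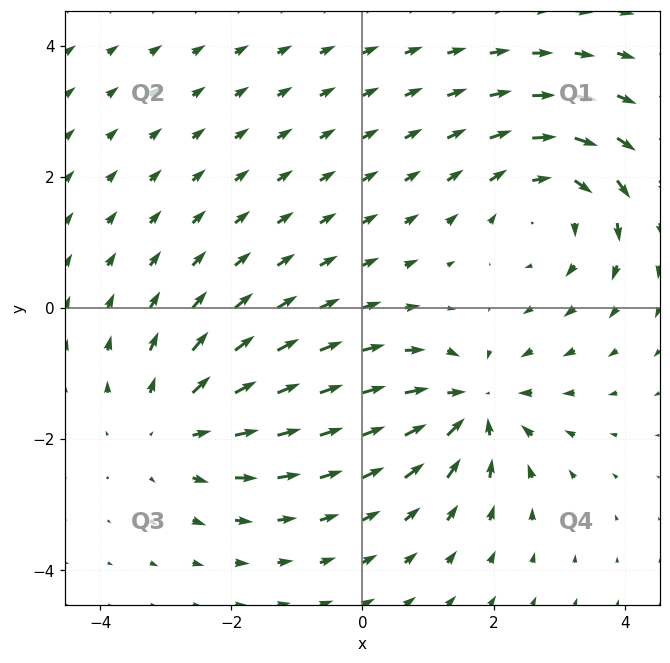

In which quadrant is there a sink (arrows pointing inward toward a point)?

The sink sits at approximately (1.7, -1.5), which lies in quadrant Q4. The divergence there is about -5, negative as expected for a sink.

Q4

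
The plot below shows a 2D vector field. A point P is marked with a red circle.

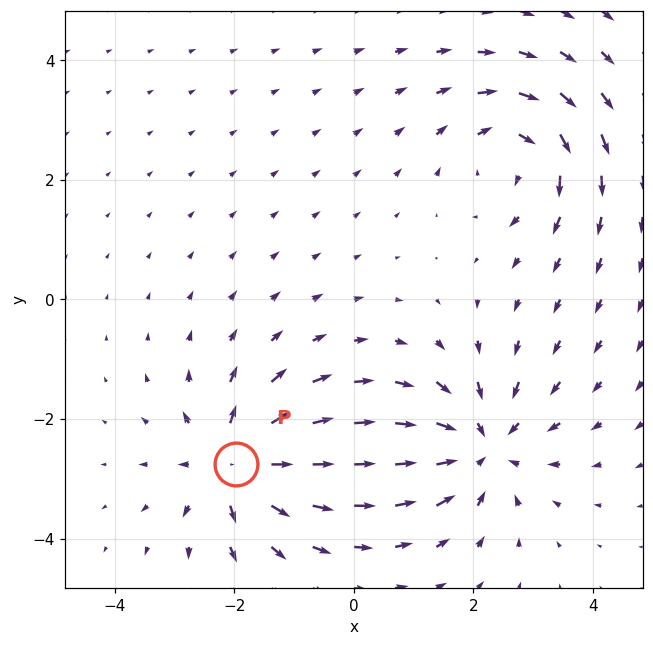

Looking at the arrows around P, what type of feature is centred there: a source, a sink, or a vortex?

source

At P (-2.0, -2.7) the arrows spread outward. Divergence about +5, curl ≈0 — positive divergence with near-zero curl is a source.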